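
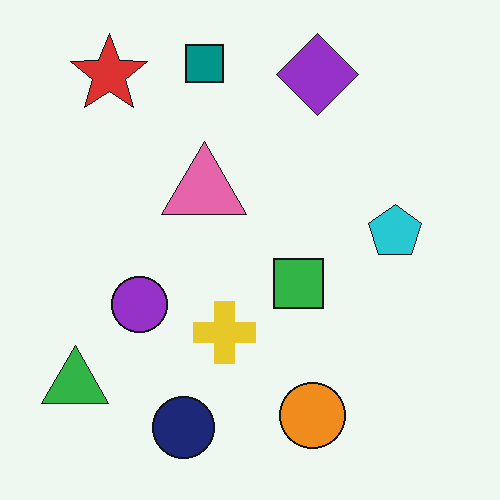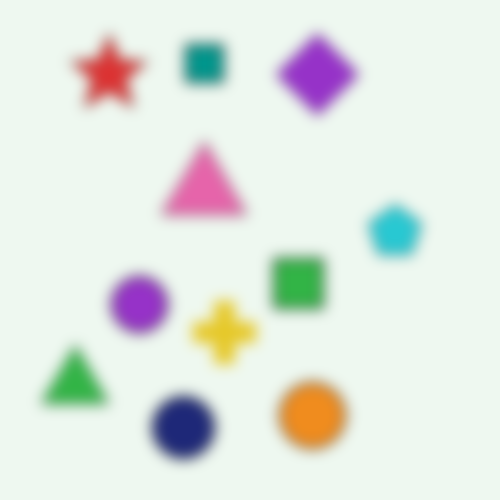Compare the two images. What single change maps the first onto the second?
The transformation is: heavily blurred.

Shape edges and outlines are uniformly softened across the whole image.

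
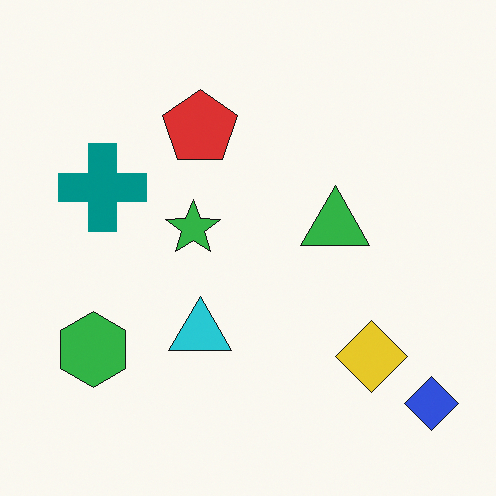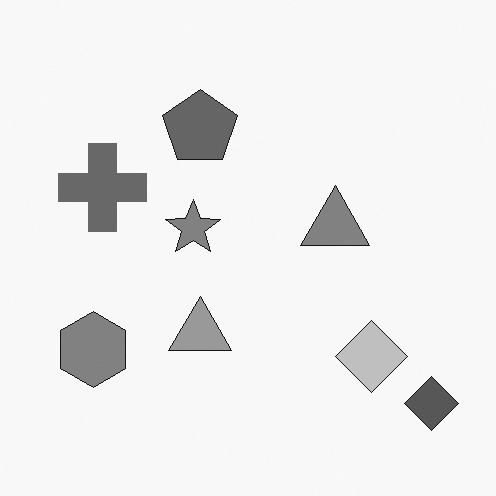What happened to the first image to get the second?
Converted to grayscale.

All color is removed — every shape is now a shade of grey.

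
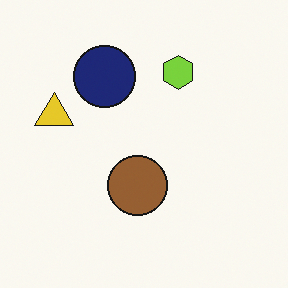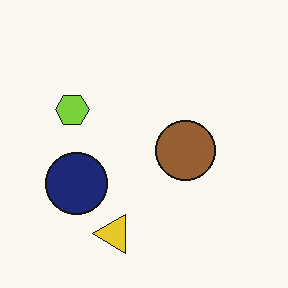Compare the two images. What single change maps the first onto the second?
This is the original image rotated 90° counter-clockwise.

The yellow triangle sits in the left of the first image and the bottom of the second — consistent with a whole-image 90° counter-clockwise rotation.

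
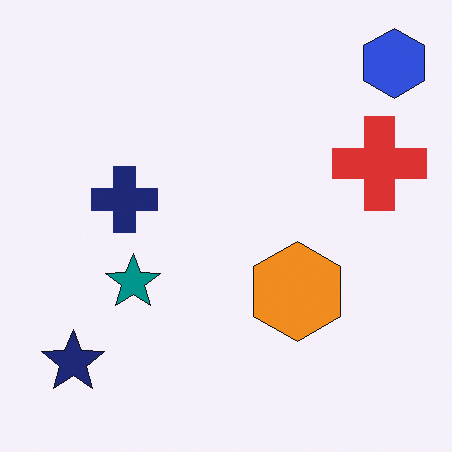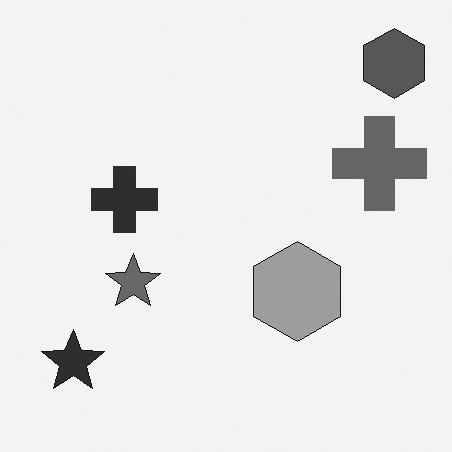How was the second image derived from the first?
The image was converted to grayscale.

All color is removed — every shape is now a shade of grey.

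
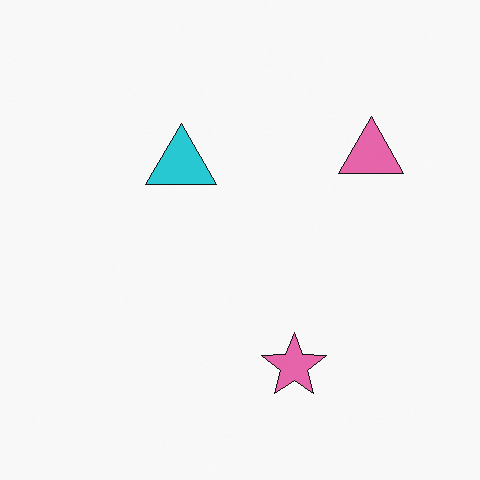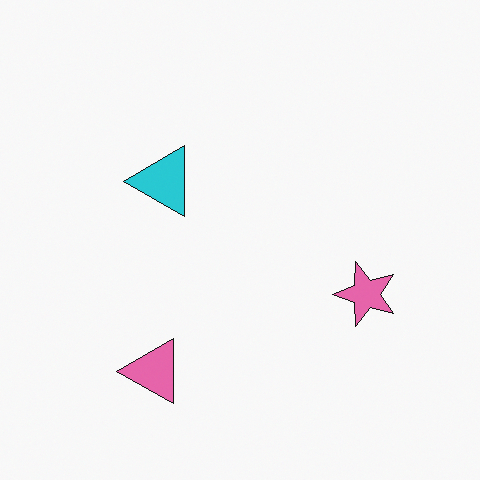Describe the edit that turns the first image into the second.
Transposed (reflected across the top-left ↔ bottom-right diagonal).

Shapes have swapped their row and column positions — what was in the top-right is now in the bottom-left — a diagonal reflection.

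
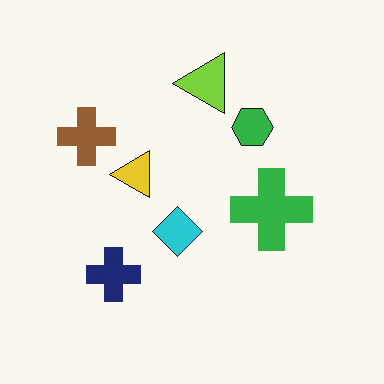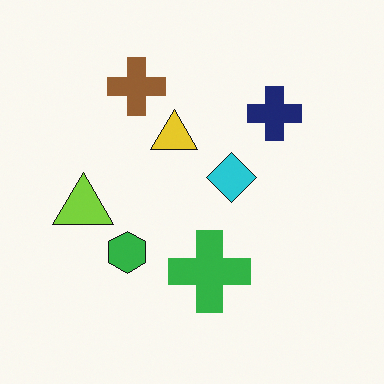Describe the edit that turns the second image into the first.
The first image is the second transposed (reflected across the top-left ↔ bottom-right diagonal).

Shapes have swapped their row and column positions — what was in the top-right is now in the bottom-left — a diagonal reflection.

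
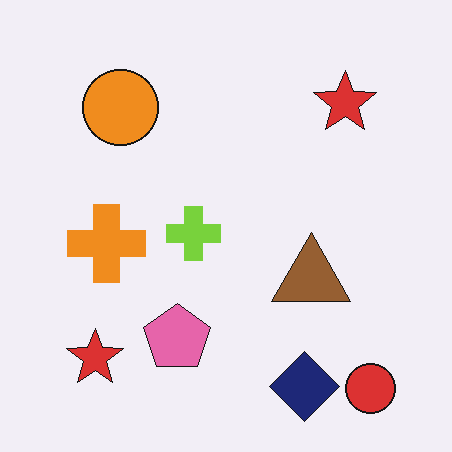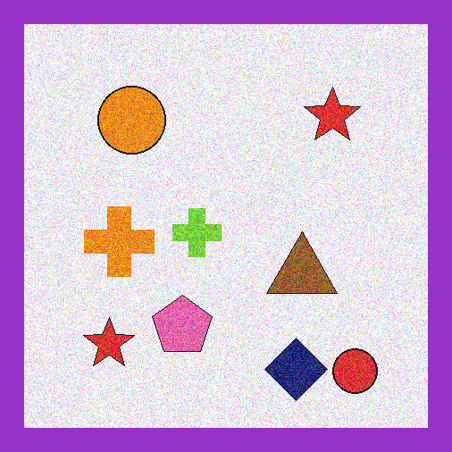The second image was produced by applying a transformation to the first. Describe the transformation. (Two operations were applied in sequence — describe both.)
Degraded with heavy additive noise, then framed with a purple border.

Random speckle covers the whole image, including the flat background. A solid purple frame runs around the edge of the second image, with the content slightly shrunk inside it.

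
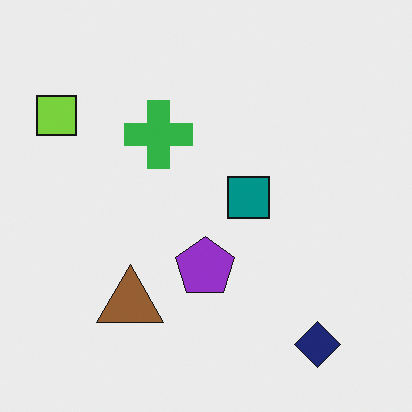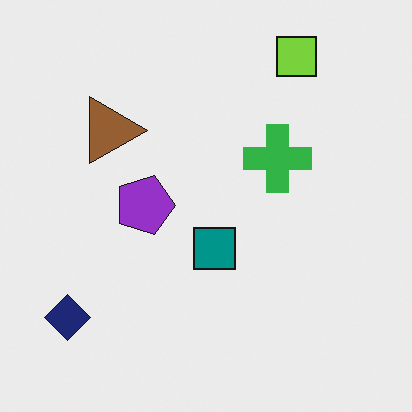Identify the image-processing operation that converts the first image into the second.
The second image is the first rotated 90° clockwise.

The navy diamond sits in the bottom-right of the first image and the bottom-left of the second — consistent with a whole-image 90° clockwise rotation.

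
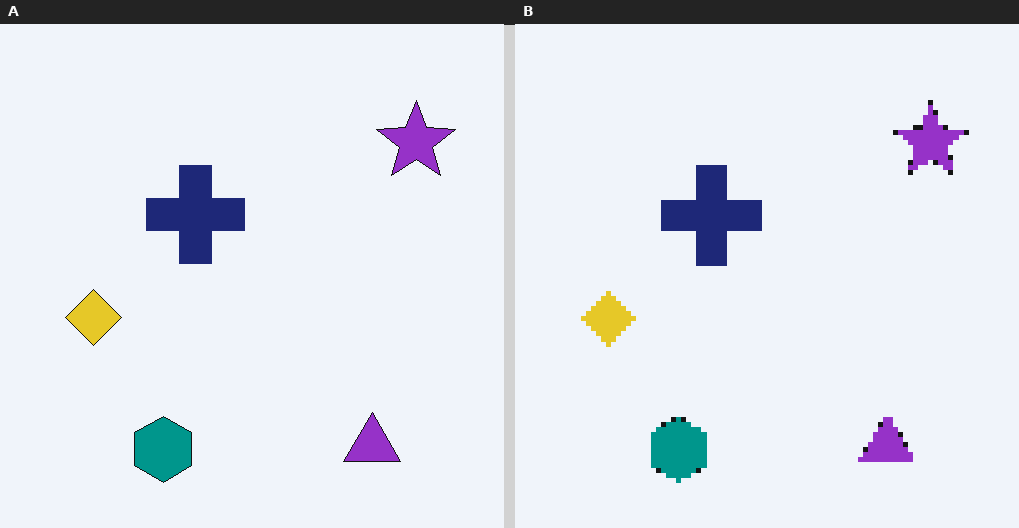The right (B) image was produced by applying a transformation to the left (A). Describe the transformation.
The image was lightly pixelated (a mild mosaic effect).

Shapes are reduced to large square blocks; fine edges and outlines are lost — a downscale-then-upscale (mosaic) effect.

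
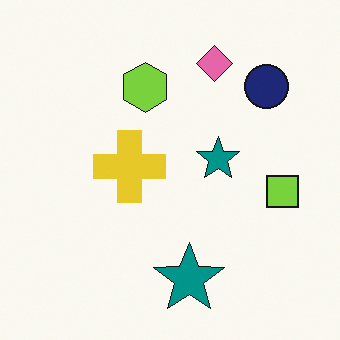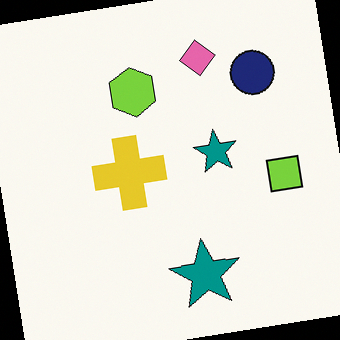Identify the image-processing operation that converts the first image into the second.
Rotated counter-clockwise by a few degrees.

Every shape is tilted by the same angle and the image corners show triangular fill wedges — a whole-image rotation by a non-right angle.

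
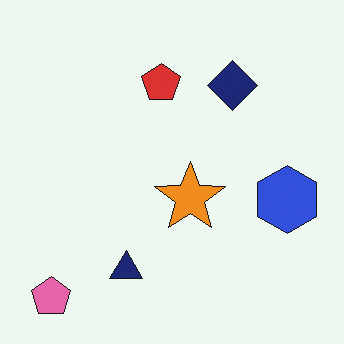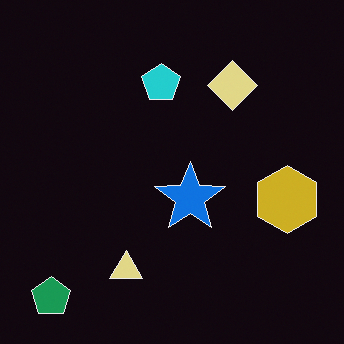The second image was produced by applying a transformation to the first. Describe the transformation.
Color-inverted (negative).

The light background has become dark and every shape's color is its complement — a photographic negative.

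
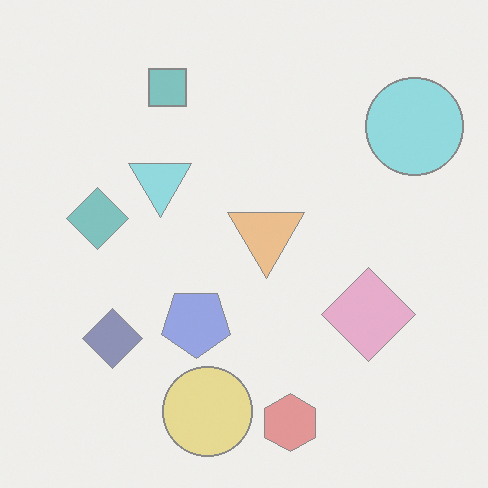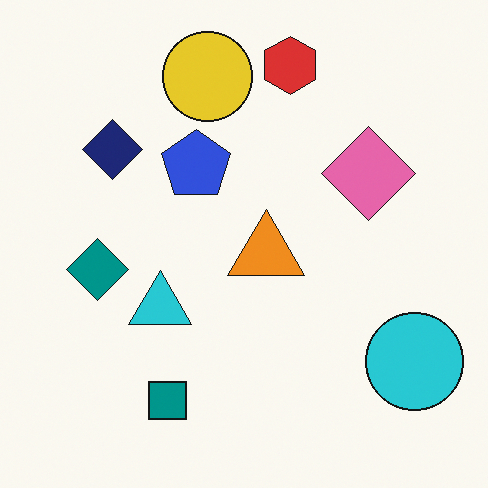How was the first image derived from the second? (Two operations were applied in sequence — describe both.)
The image was flipped vertically (top ↔ bottom), then given much lower contrast.

The red hexagon is in the top of the second image and the bottom of the first — shapes on opposite sides of the horizontal midline have swapped in a mirror flip. Tones are pushed toward mid-grey across the whole image — a global contrast change.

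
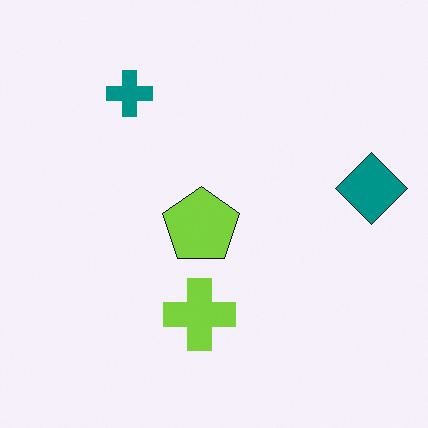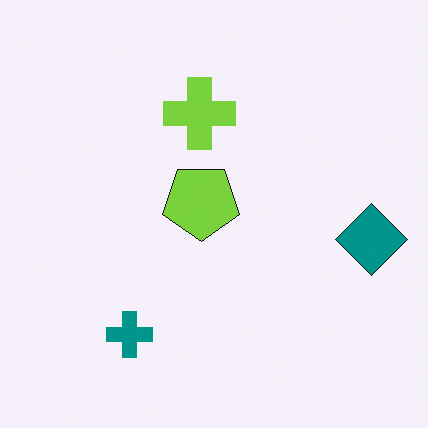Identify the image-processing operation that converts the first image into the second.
The second image is the first flipped vertically (top ↔ bottom).

The teal cross is in the top-left of the first image and the bottom-left of the second — shapes on opposite sides of the horizontal midline have swapped in a mirror flip.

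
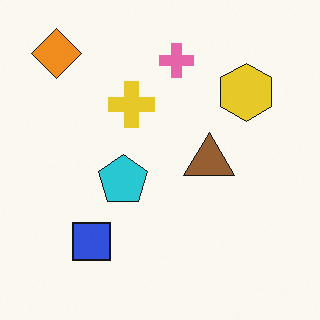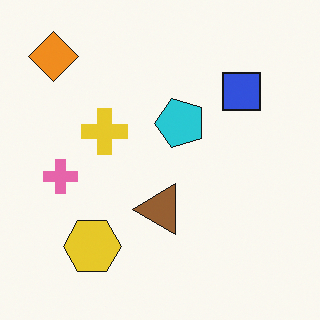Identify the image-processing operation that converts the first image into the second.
The transformation is: transposed (reflected across the top-left ↔ bottom-right diagonal).

Shapes have swapped their row and column positions — what was in the top-right is now in the bottom-left — a diagonal reflection.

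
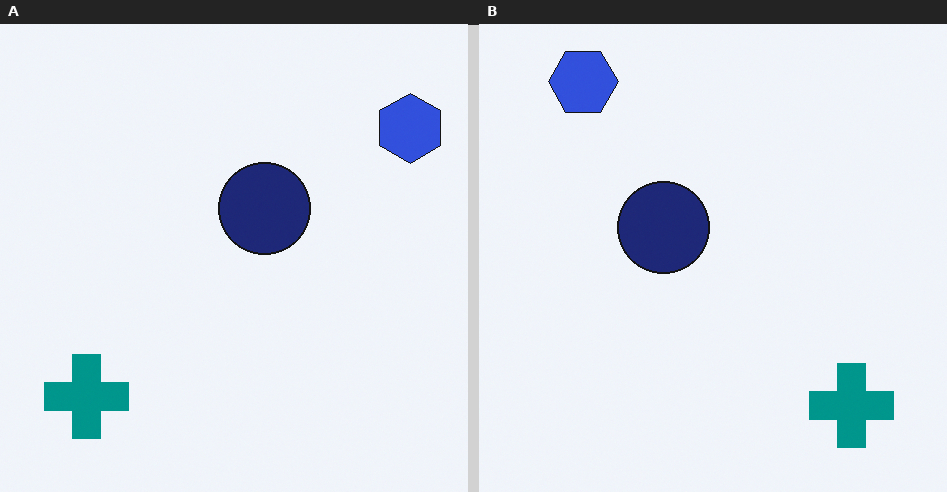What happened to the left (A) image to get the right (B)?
It was rotated 90° counter-clockwise.

The blue hexagon sits in the top-right of the left (A) image and the top-left of the right (B) — consistent with a whole-image 90° counter-clockwise rotation.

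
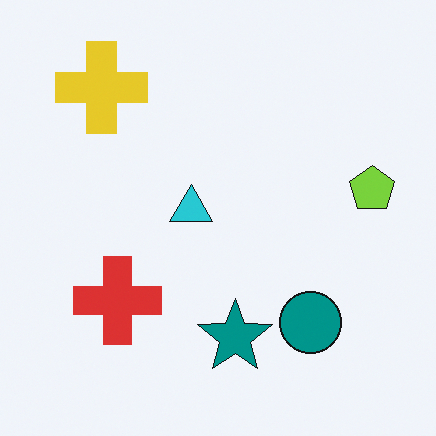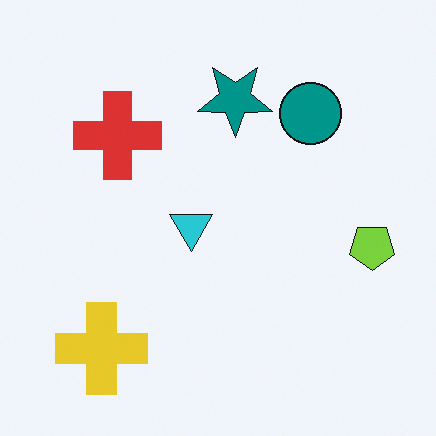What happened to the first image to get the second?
The image was flipped vertically (top ↔ bottom).

The yellow cross is in the top-left of the first image and the bottom-left of the second — shapes on opposite sides of the horizontal midline have swapped in a mirror flip.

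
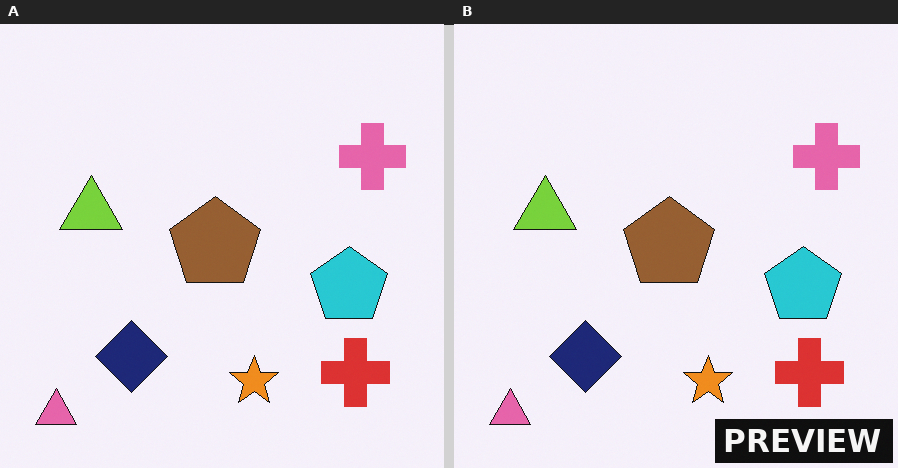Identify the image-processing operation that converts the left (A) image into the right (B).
Watermarked with the text "PREVIEW" in the lower-right corner.

A dark label reading "PREVIEW" appears in the lower-right corner.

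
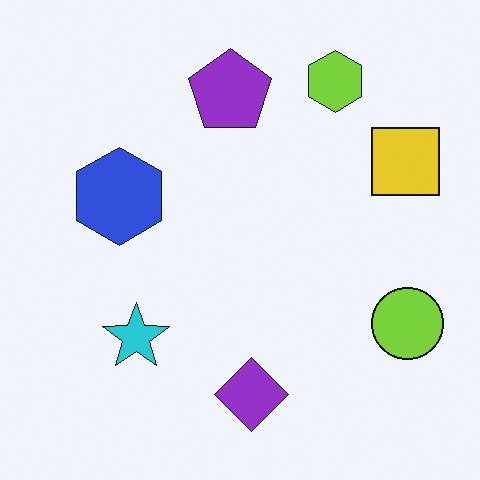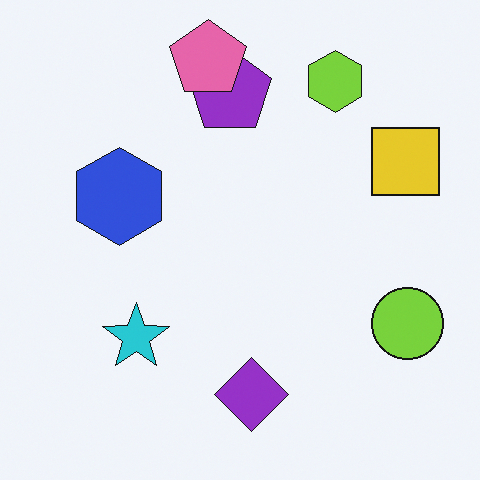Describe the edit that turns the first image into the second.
It was overlaid with an additional pink pentagon.

A pink pentagon appears in the second image that is absent from the first.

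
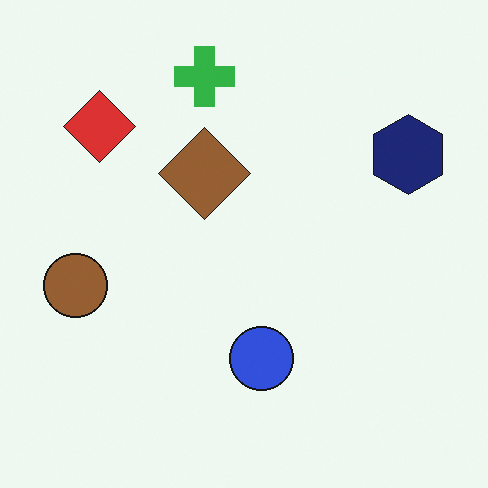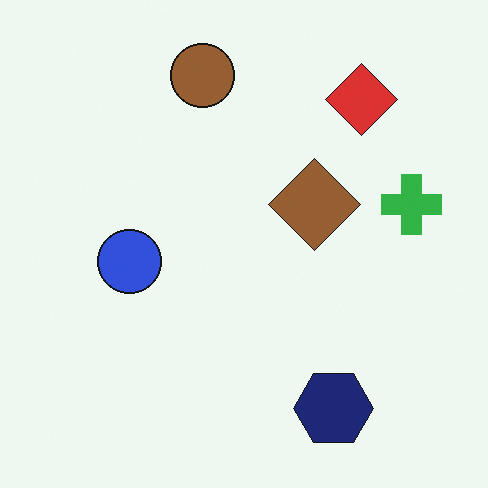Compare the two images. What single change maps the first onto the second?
The second image is the first rotated 90° clockwise.

The navy hexagon sits in the top-right of the first image and the bottom-right of the second — consistent with a whole-image 90° clockwise rotation.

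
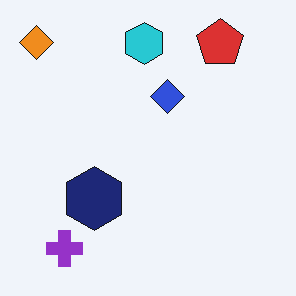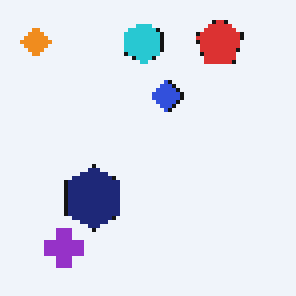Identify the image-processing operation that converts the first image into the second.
This is the original image lightly pixelated (a mild mosaic effect).

Shapes are reduced to large square blocks; fine edges and outlines are lost — a downscale-then-upscale (mosaic) effect.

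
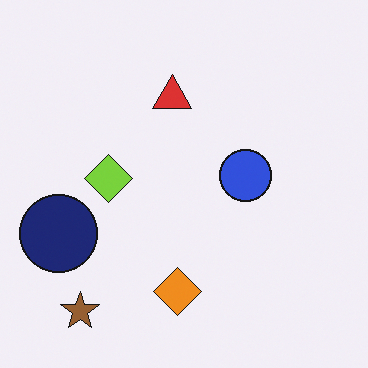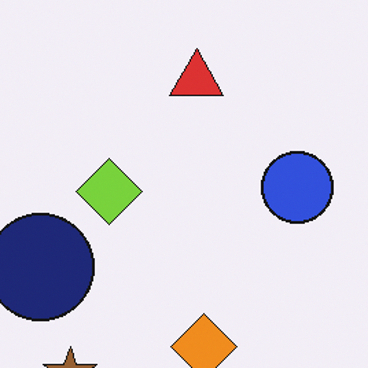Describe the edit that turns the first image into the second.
The transformation is: cropped to a modestly smaller region and rescaled.

The visible shapes are larger and the field of view is narrower; shapes near the original edges may be partly or wholly outside the frame — a crop-and-rescale.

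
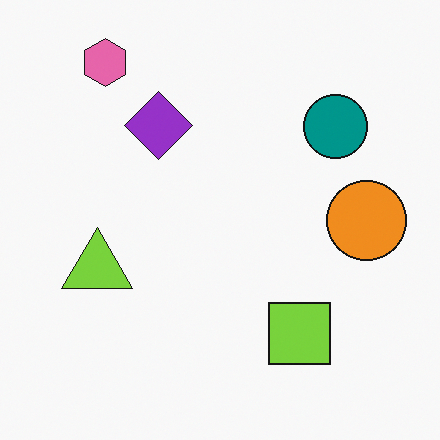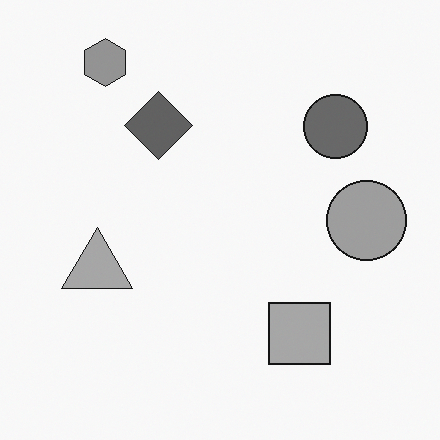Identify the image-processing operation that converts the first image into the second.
The image was converted to grayscale.

All color is removed — every shape is now a shade of grey.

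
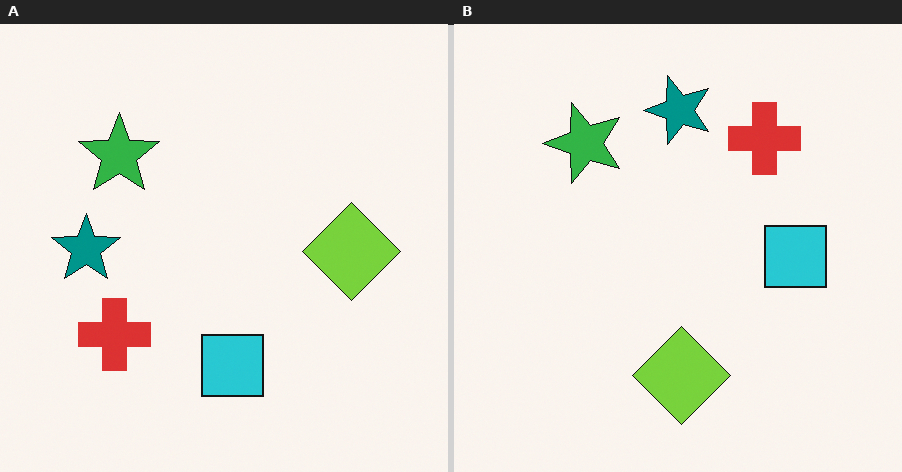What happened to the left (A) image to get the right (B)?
It was transposed (reflected across the top-left ↔ bottom-right diagonal).

Shapes have swapped their row and column positions — what was in the top-right is now in the bottom-left — a diagonal reflection.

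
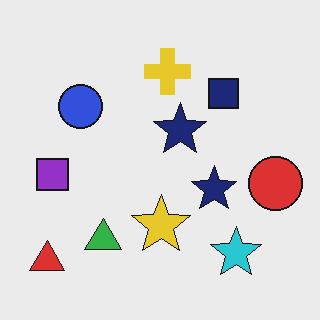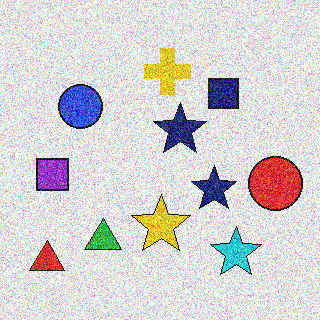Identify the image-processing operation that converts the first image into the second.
The second image is the first degraded with heavy additive noise.

Random speckle covers the whole image, including the flat background.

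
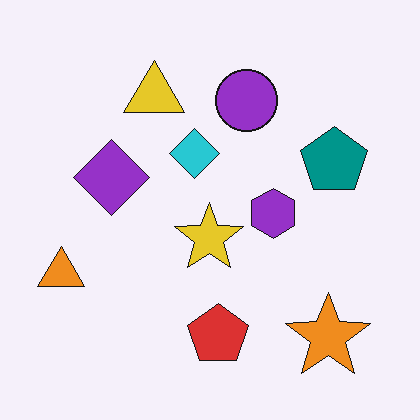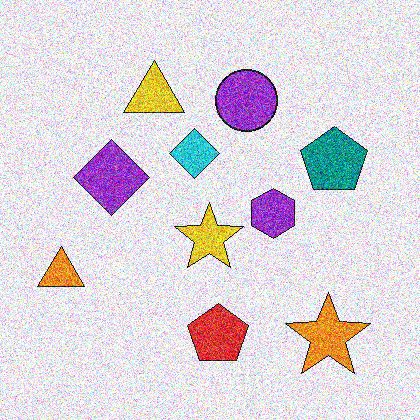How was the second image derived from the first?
The second image is the first degraded with a thick layer of grain.

Random speckle covers the whole image, including the flat background.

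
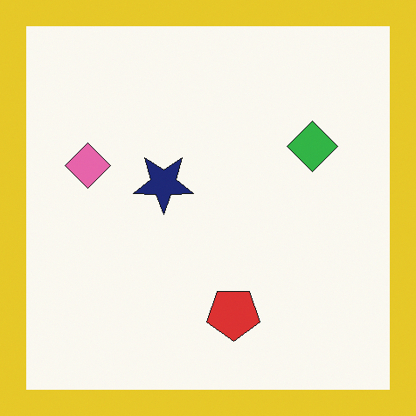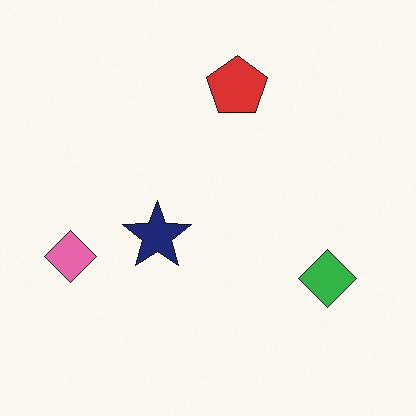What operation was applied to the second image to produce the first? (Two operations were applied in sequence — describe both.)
The image was flipped vertically (top ↔ bottom), then framed with a yellow border.

The red pentagon is in the top of the second image and the bottom of the first — shapes on opposite sides of the horizontal midline have swapped in a mirror flip. A solid yellow frame runs around the edge of the first image, with the content slightly shrunk inside it.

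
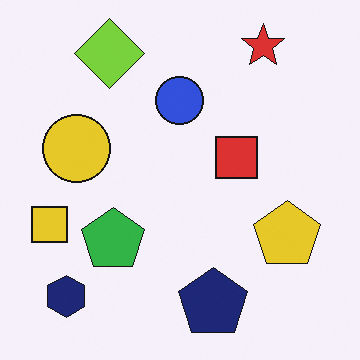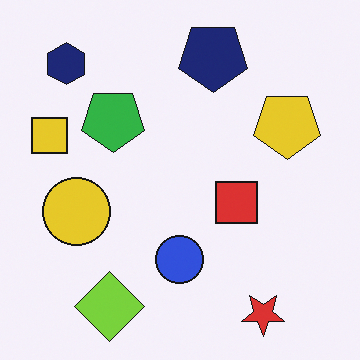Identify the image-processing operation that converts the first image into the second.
Flipped vertically (top ↔ bottom).

The red star is in the top-right of the first image and the bottom-right of the second — shapes on opposite sides of the horizontal midline have swapped in a mirror flip.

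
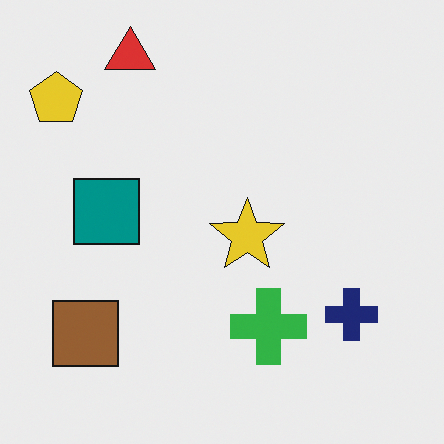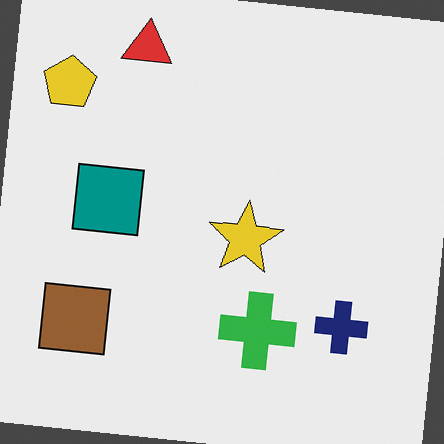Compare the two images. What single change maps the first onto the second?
The second image is the first rotated clockwise by a small amount.

Every shape is tilted by the same angle and the image corners show triangular fill wedges — a whole-image rotation by a non-right angle.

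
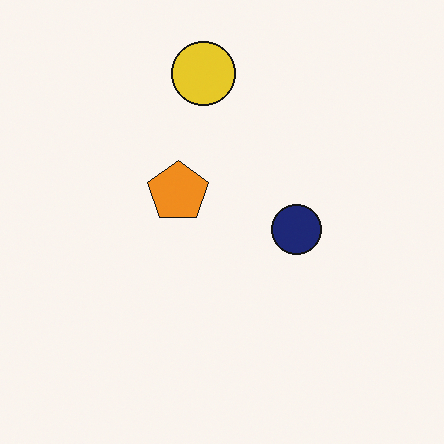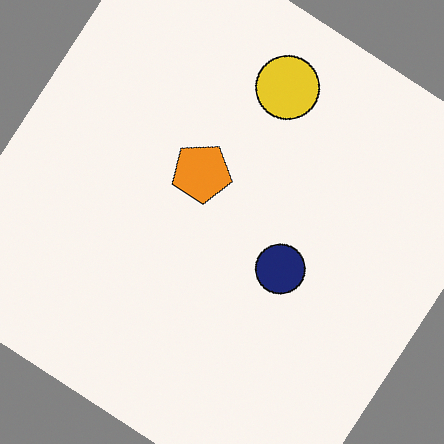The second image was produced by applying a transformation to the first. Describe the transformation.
The second image is the first rotated clockwise by a large amount — several tens of degrees.

Every shape is tilted by the same angle and the image corners show triangular fill wedges — a whole-image rotation by a non-right angle.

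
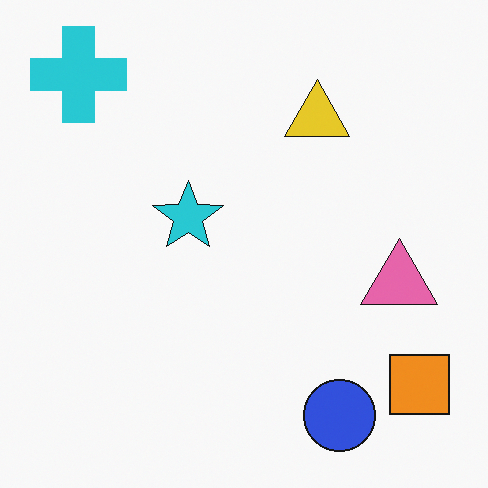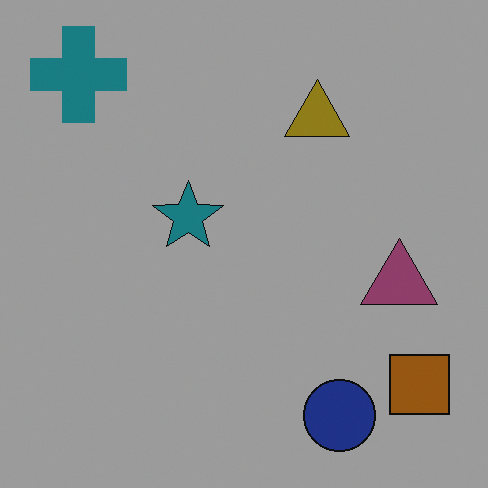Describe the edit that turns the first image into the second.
The transformation is: substantially darkened.

Every pixel — background and shapes alike — is uniformly darkened.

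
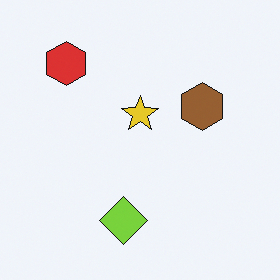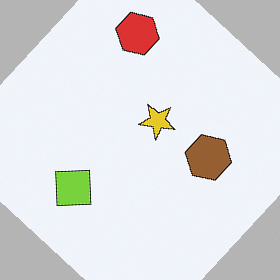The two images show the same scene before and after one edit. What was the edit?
This is the original image rotated clockwise by a large amount — several tens of degrees.

Every shape is tilted by the same angle and the image corners show triangular fill wedges — a whole-image rotation by a non-right angle.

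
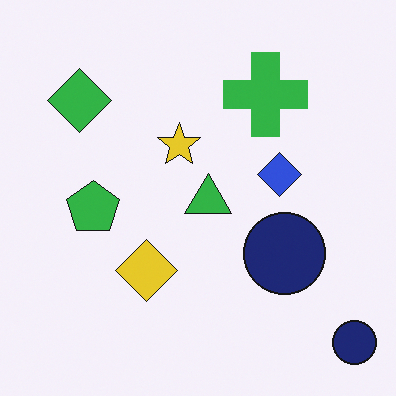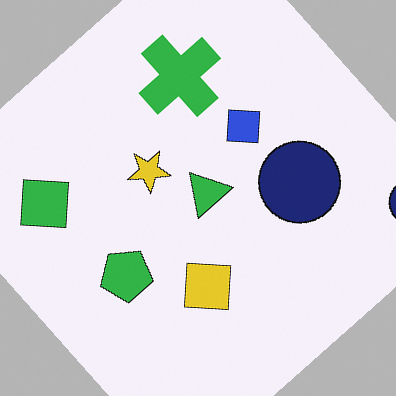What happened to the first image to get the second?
The image was rotated counter-clockwise by a large amount — several tens of degrees.

Every shape is tilted by the same angle and the image corners show triangular fill wedges — a whole-image rotation by a non-right angle.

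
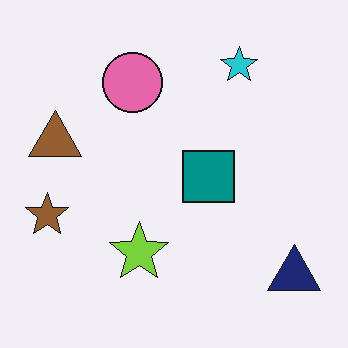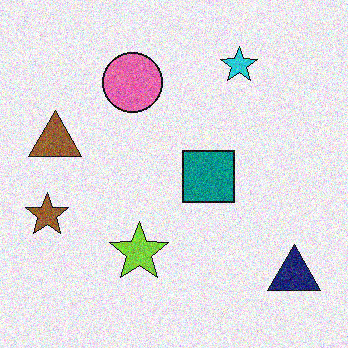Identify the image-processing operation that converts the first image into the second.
The second image is the first degraded with moderate additive noise.

Random speckle covers the whole image, including the flat background.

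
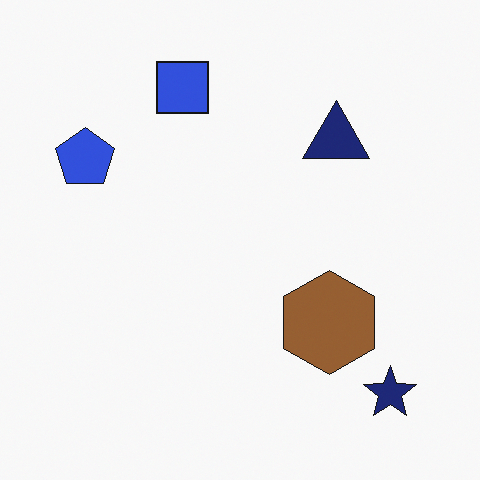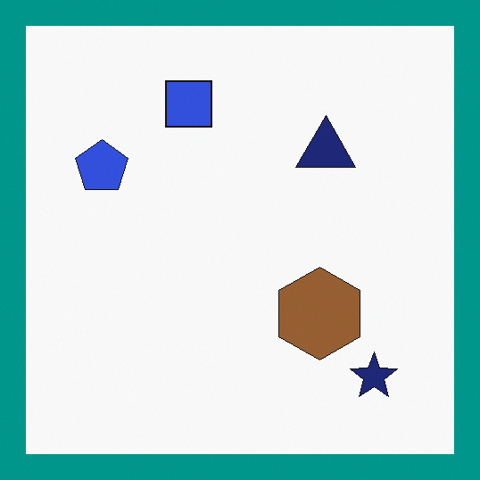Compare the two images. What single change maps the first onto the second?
The second image is the first framed with a teal border.

A solid teal frame runs around the edge of the second image, with the content slightly shrunk inside it.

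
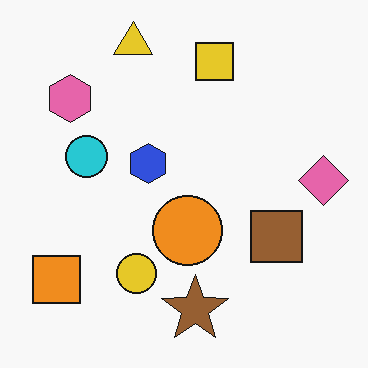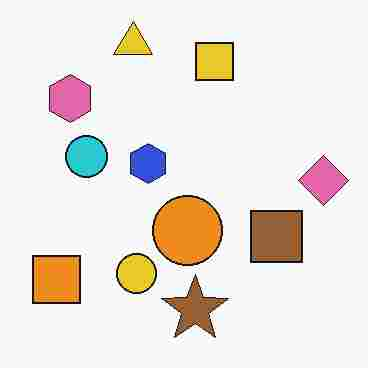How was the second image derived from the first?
The image was degraded with heavy JPEG compression.

Blocky 8×8 compression artifacts appear around shape edges and the flat background shows ringing — characteristic JPEG degradation.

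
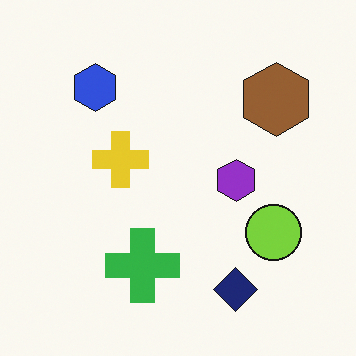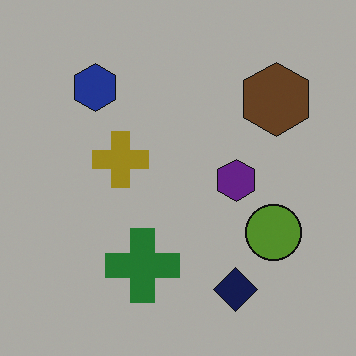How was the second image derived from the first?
The transformation is: noticeably darkened.

Every pixel — background and shapes alike — is uniformly darkened.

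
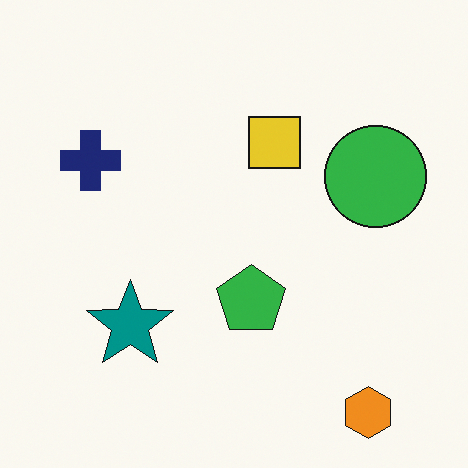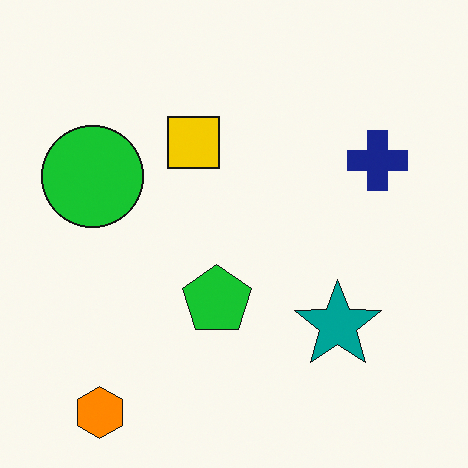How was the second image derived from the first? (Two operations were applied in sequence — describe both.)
This is the original image flipped horizontally (left ↔ right), then slightly oversaturated.

The navy cross is in the left of the first image and the right of the second — shapes on opposite sides of the vertical midline have swapped in a mirror flip. All colors are more vivid — a global saturation change.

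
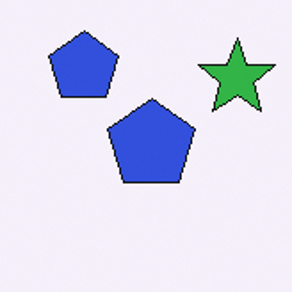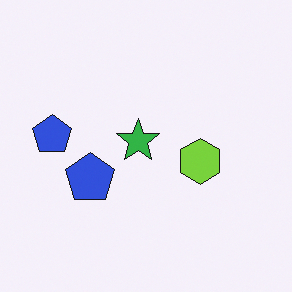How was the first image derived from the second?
Cropped tightly and scaled back up.

The visible shapes are larger and the field of view is narrower; shapes near the original edges may be partly or wholly outside the frame — a crop-and-rescale.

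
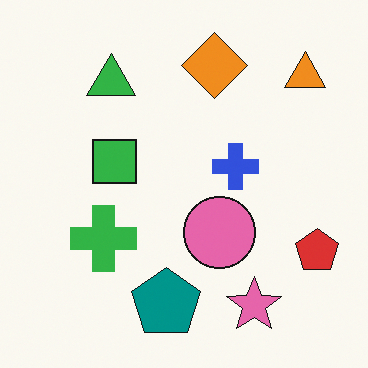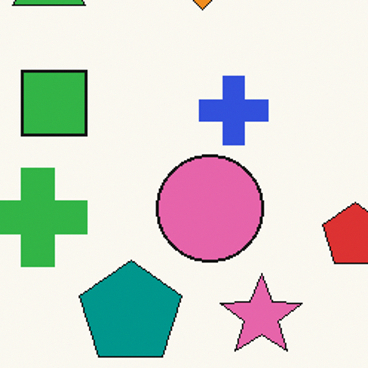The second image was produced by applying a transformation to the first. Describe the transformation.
The transformation is: cropped slightly and scaled back up.

The visible shapes are larger and the field of view is narrower; shapes near the original edges may be partly or wholly outside the frame — a crop-and-rescale.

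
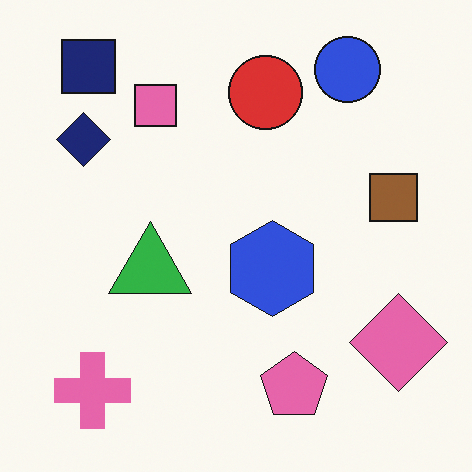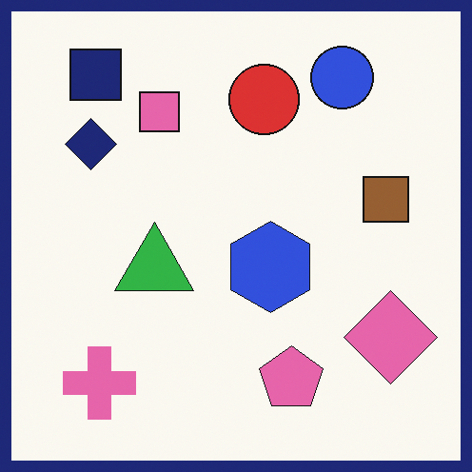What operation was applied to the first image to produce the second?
This is the original image framed with a navy border.

A solid navy frame runs around the edge of the second image, with the content slightly shrunk inside it.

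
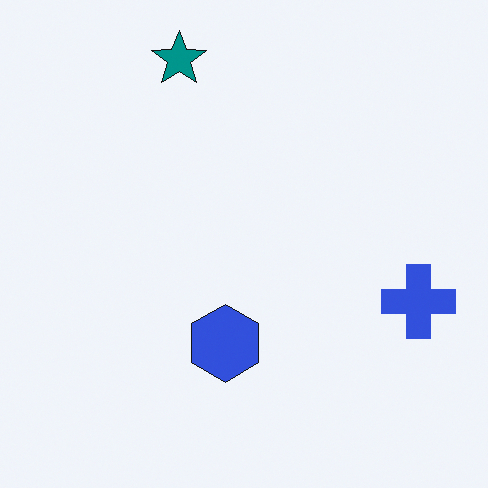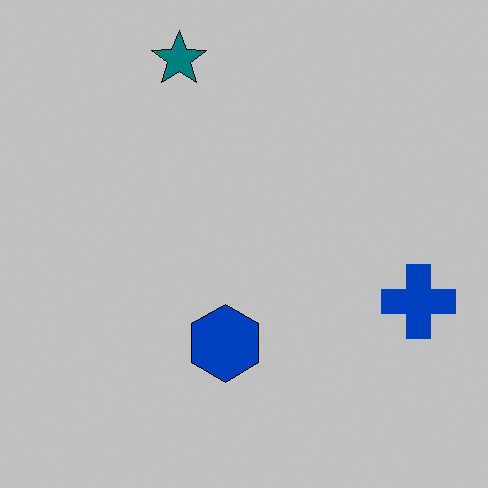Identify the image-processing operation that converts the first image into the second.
This is the original image heavily posterized to just a handful of flat colors.

Each flat color has snapped to a coarser quantized level — most visibly, the near-white background has dropped to a flat grey.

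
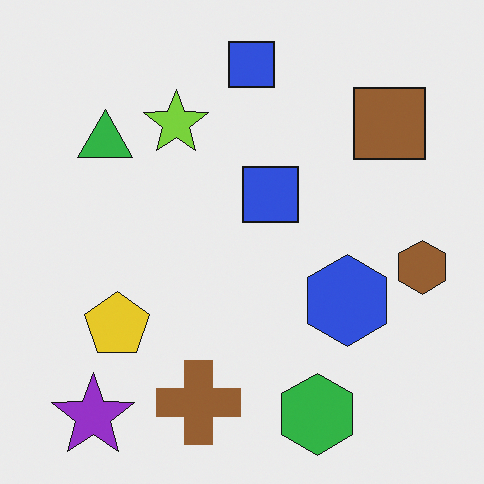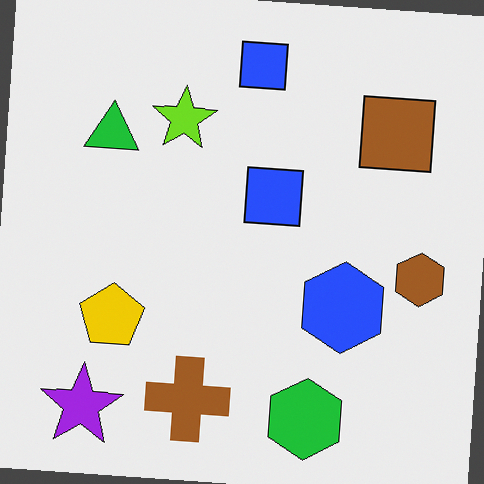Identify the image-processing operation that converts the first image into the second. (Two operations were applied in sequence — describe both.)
This is the original image rotated clockwise by a slight angle, then slightly oversaturated.

Every shape is tilted by the same angle and the image corners show triangular fill wedges — a whole-image rotation by a non-right angle. All colors are more vivid — a global saturation change.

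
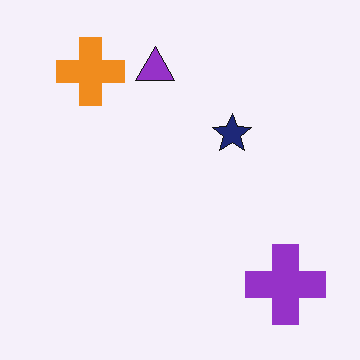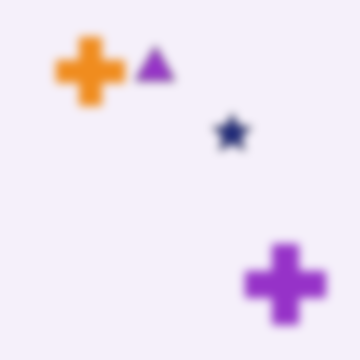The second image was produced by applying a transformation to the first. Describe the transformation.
Moderately blurred.

Shape edges and outlines are uniformly softened across the whole image.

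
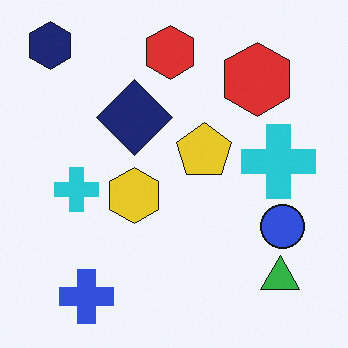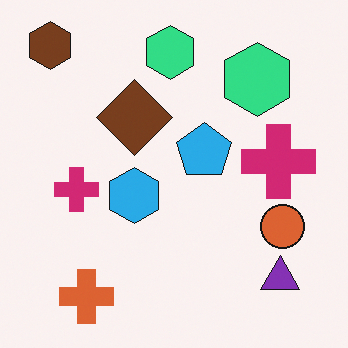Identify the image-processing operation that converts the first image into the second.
Hue-shifted noticeably.

Every shape's color has rotated by the same amount around the hue wheel — a uniform hue shift.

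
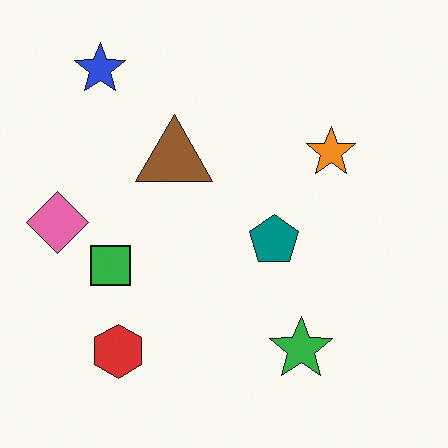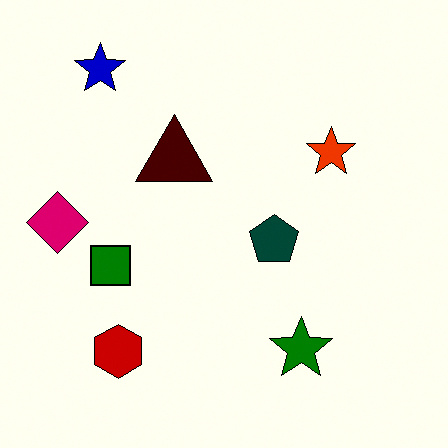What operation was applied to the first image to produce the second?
Boosted in contrast.

Tones are pushed away from mid-grey across the whole image — a global contrast change.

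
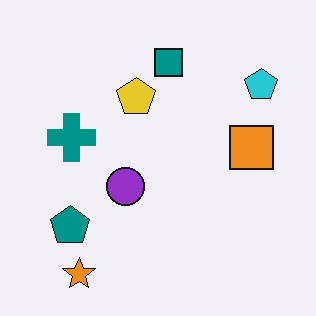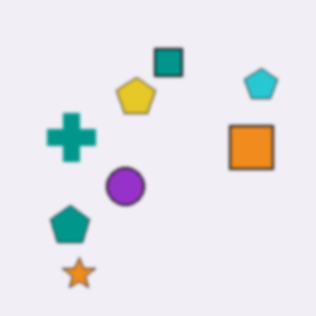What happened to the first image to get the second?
Given a subtle gaussian blur.

Shape edges and outlines are uniformly softened across the whole image.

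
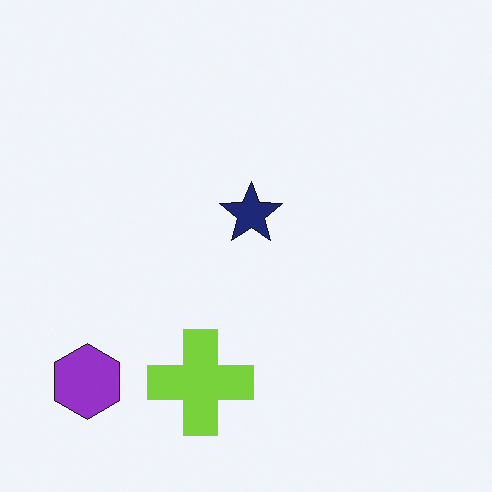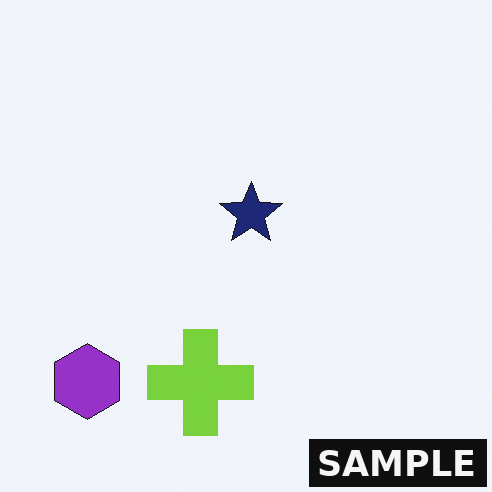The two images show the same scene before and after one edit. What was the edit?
This is the original image watermarked with the text "SAMPLE" in the lower-right corner.

A dark label reading "SAMPLE" appears in the lower-right corner.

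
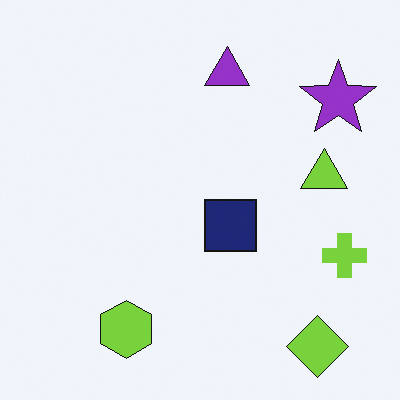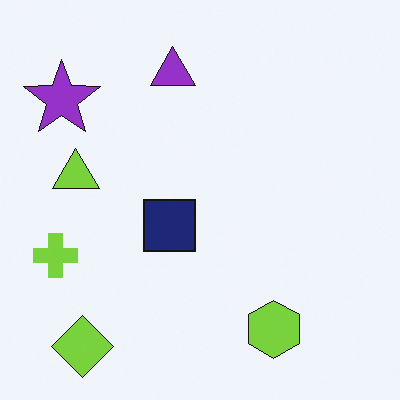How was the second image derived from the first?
Flipped horizontally (left ↔ right).

The lime cross is in the right of the first image and the left of the second — shapes on opposite sides of the vertical midline have swapped in a mirror flip.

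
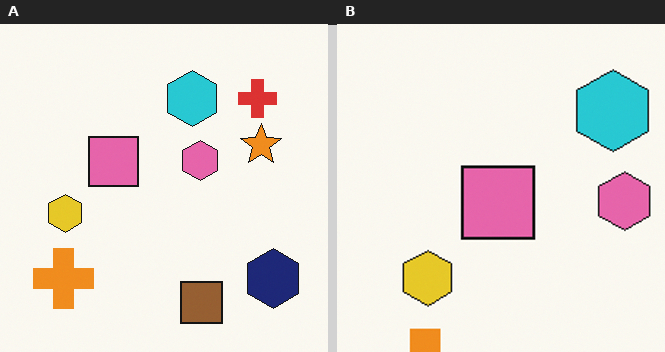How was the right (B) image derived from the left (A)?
The right (B) image is the left (A) cropped slightly and scaled back up.

The visible shapes are larger and the field of view is narrower; shapes near the original edges may be partly or wholly outside the frame — a crop-and-rescale.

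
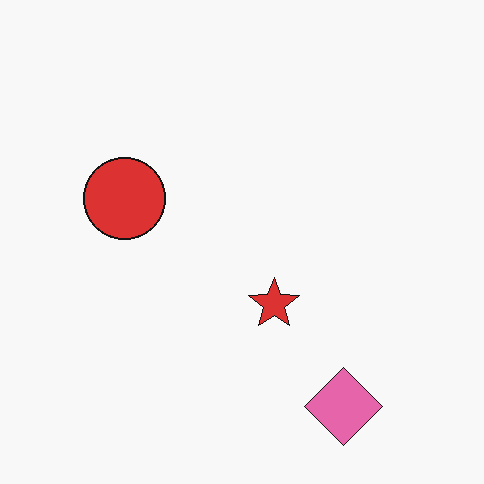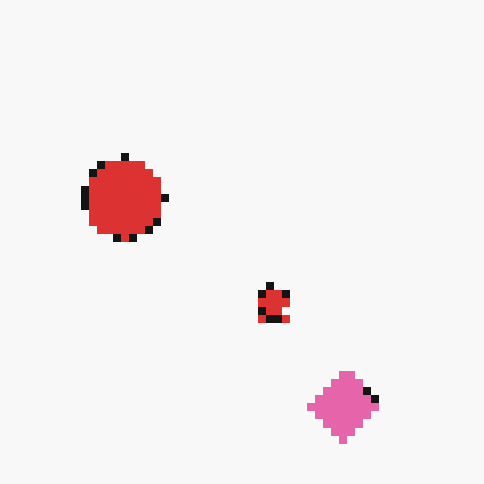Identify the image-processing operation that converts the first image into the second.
This is the original image moderately pixelated.

Shapes are reduced to large square blocks; fine edges and outlines are lost — a downscale-then-upscale (mosaic) effect.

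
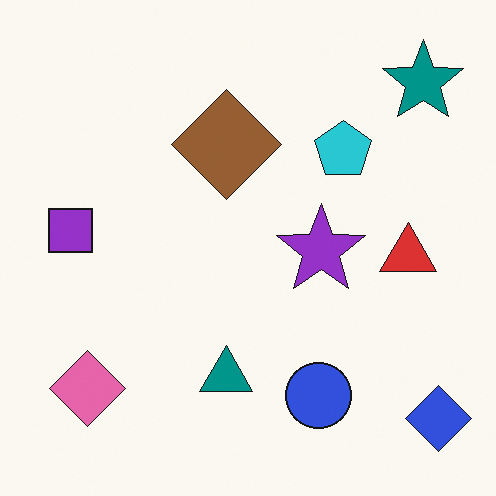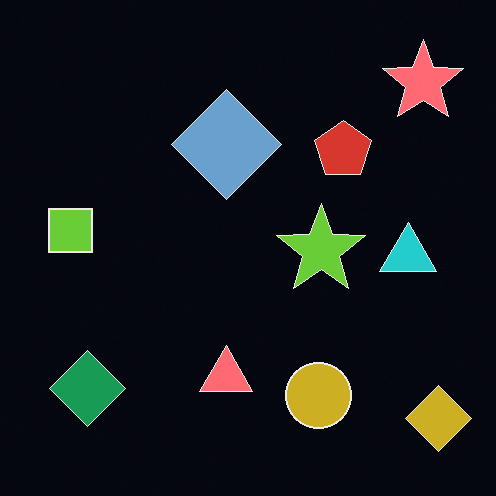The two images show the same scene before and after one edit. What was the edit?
The image was color-inverted (negative).

The light background has become dark and every shape's color is its complement — a photographic negative.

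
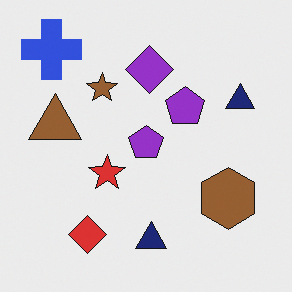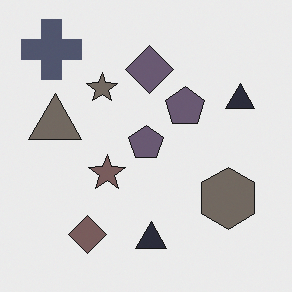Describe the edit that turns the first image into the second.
The transformation is: made much more muted (saturation change).

All colors are more muted and greyish — a global saturation change.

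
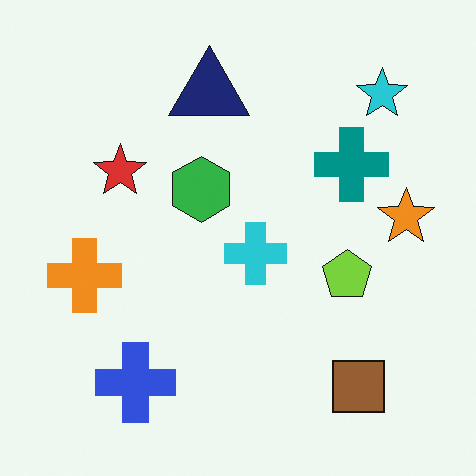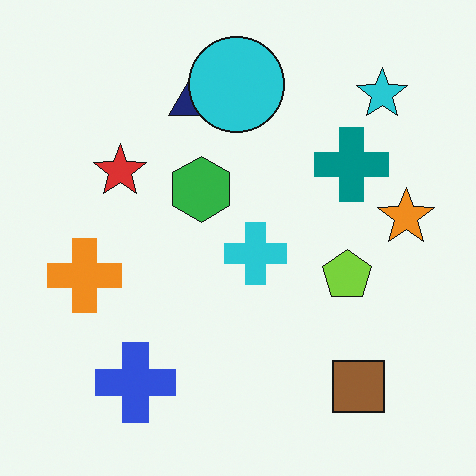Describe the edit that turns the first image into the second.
This is the original image overlaid with an additional cyan circle.

A cyan circle appears in the second image that is absent from the first.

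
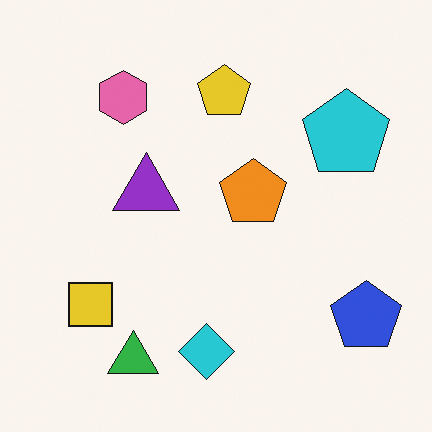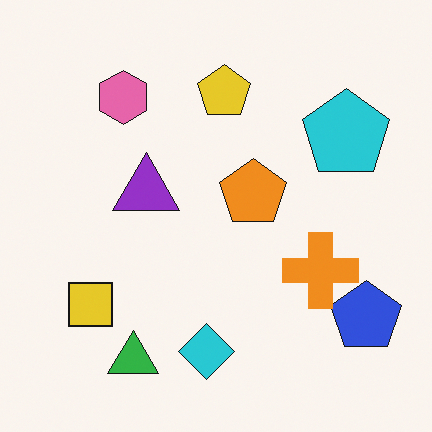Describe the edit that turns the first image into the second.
The transformation is: overlaid with an additional orange cross.

An orange cross appears in the second image that is absent from the first.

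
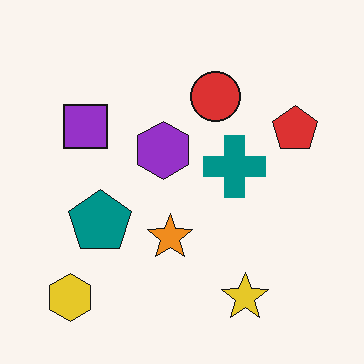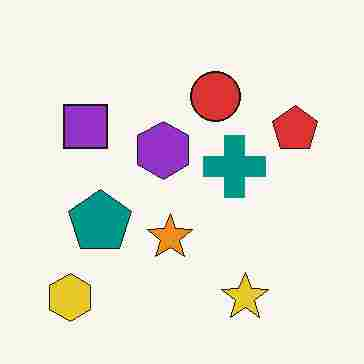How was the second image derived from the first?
This is the original image heavily JPEG-compressed with obvious blocking artifacts.

Blocky 8×8 compression artifacts appear around shape edges and the flat background shows ringing — characteristic JPEG degradation.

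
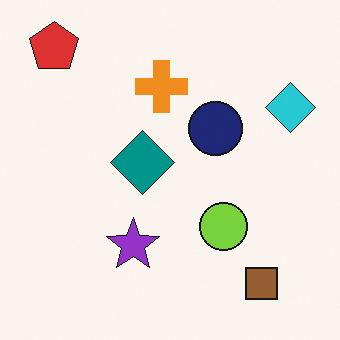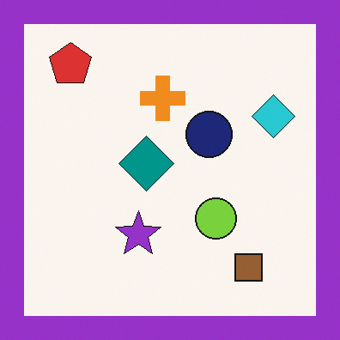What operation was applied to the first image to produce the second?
Framed with a purple border.

A solid purple frame runs around the edge of the second image, with the content slightly shrunk inside it.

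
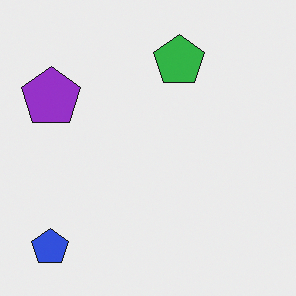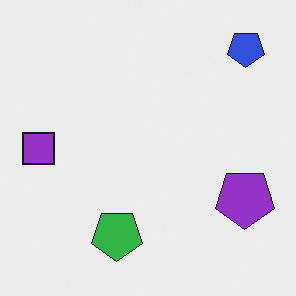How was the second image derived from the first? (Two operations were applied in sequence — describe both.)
It was rotated 180°, then overlaid with an additional purple square.

The blue pentagon sits in the bottom-left of the first image and the top-right of the second — consistent with a whole-image 180° rotation. A purple square appears in the second image that is absent from the first.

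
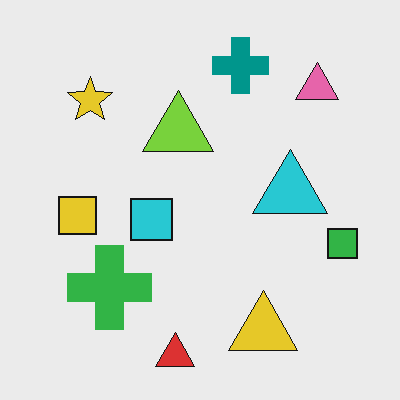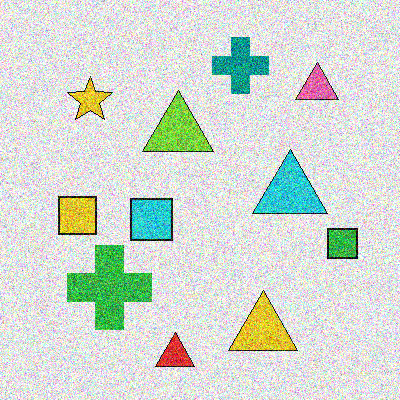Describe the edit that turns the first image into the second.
The second image is the first degraded with heavy additive noise.

Random speckle covers the whole image, including the flat background.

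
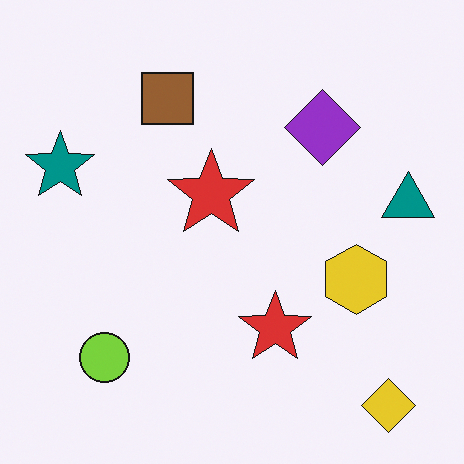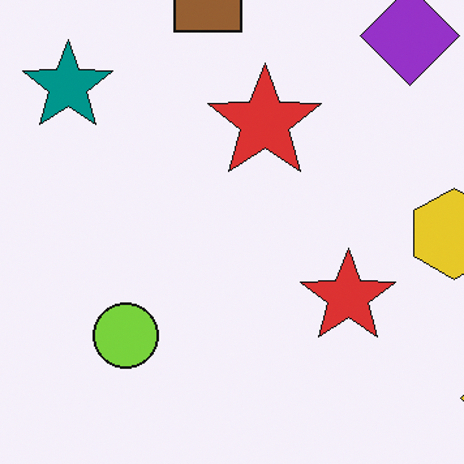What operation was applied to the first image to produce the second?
The second image is the first cropped to a modestly smaller region and rescaled.

The visible shapes are larger and the field of view is narrower; shapes near the original edges may be partly or wholly outside the frame — a crop-and-rescale.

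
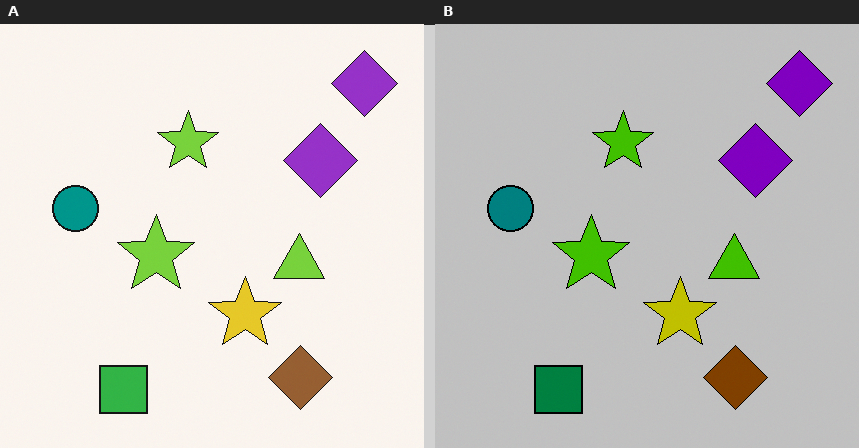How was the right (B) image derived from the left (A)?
Heavily posterized to just a handful of flat colors.

Each flat color has snapped to a coarser quantized level — most visibly, the near-white background has dropped to a flat grey.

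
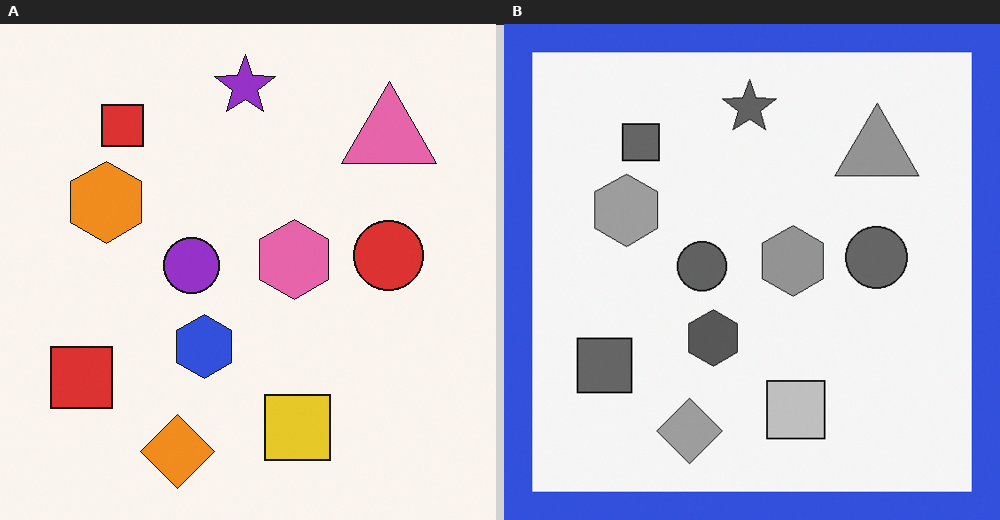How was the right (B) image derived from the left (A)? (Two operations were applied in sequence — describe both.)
The transformation is: converted to grayscale, then framed with a blue border.

All color is removed — every shape is now a shade of grey. A solid blue frame runs around the edge of the right (B) image, with the content slightly shrunk inside it.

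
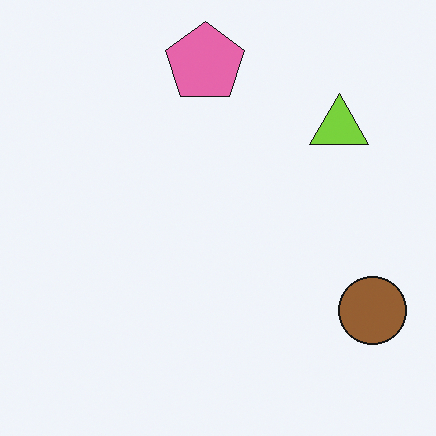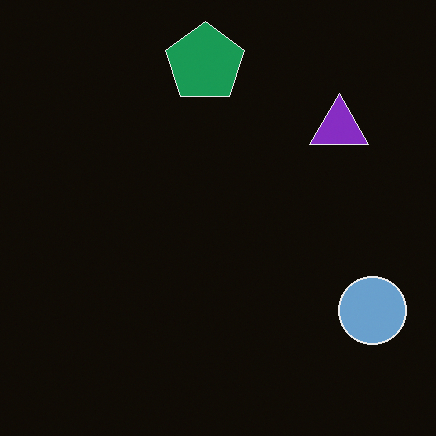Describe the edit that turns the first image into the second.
The image was color-inverted (negative).

The light background has become dark and every shape's color is its complement — a photographic negative.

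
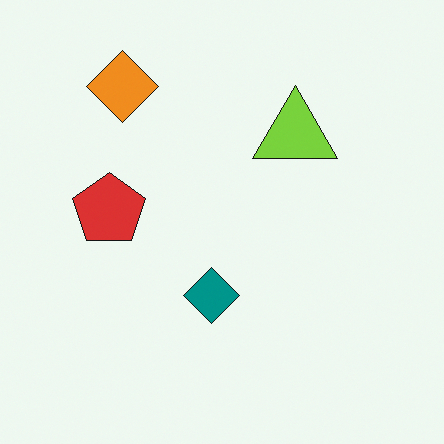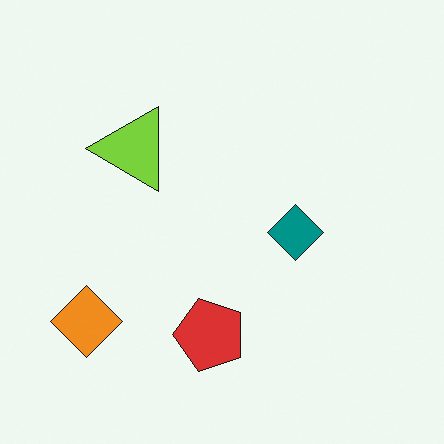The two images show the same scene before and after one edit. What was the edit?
The image was rotated 90° counter-clockwise.

The orange diamond sits in the top-left of the first image and the bottom-left of the second — consistent with a whole-image 90° counter-clockwise rotation.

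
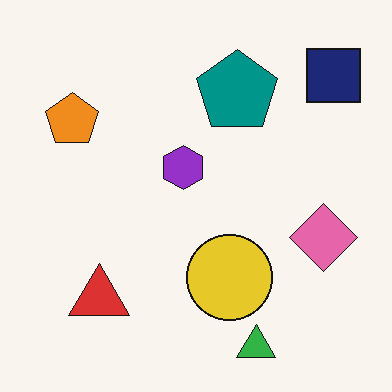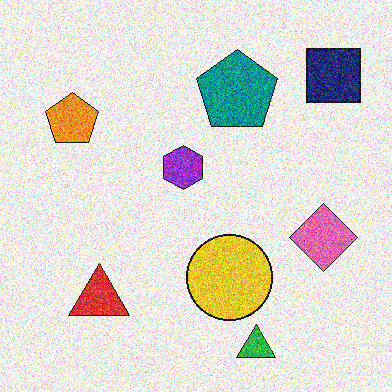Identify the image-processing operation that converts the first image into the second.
This is the original image degraded with a thick layer of grain.

Random speckle covers the whole image, including the flat background.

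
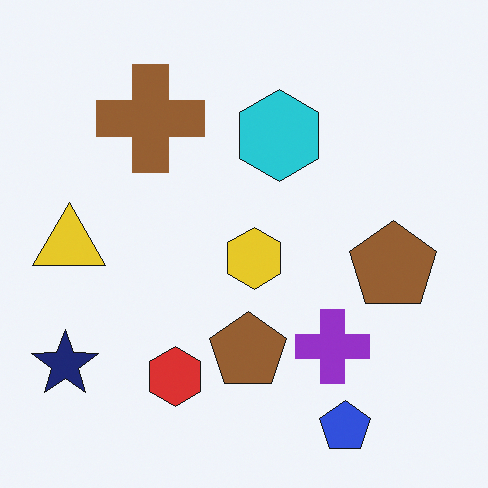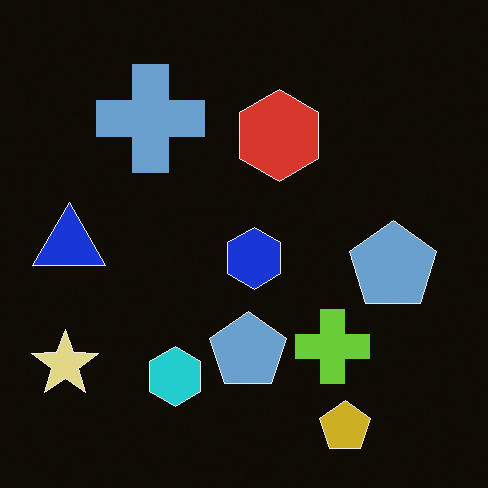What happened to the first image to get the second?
Color-inverted (negative).

The light background has become dark and every shape's color is its complement — a photographic negative.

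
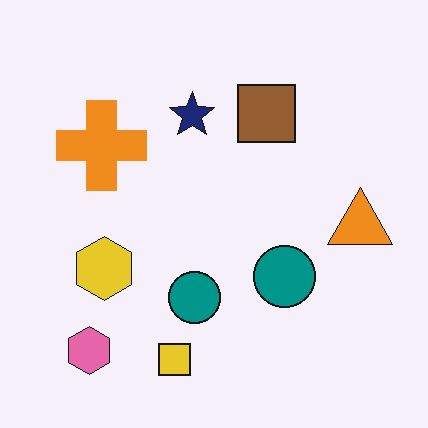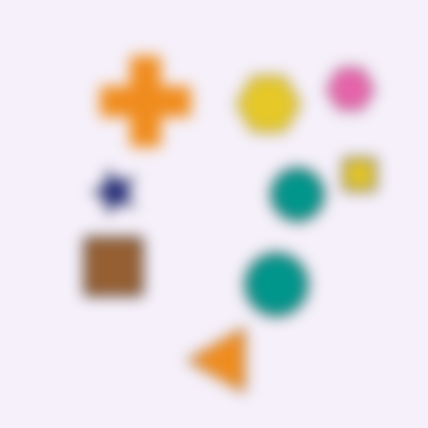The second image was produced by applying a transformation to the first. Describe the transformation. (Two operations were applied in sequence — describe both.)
Transposed (reflected across the top-left ↔ bottom-right diagonal), then strongly gaussian-blurred.

Shapes have swapped their row and column positions — what was in the top-right is now in the bottom-left — a diagonal reflection. Shape edges and outlines are uniformly softened across the whole image.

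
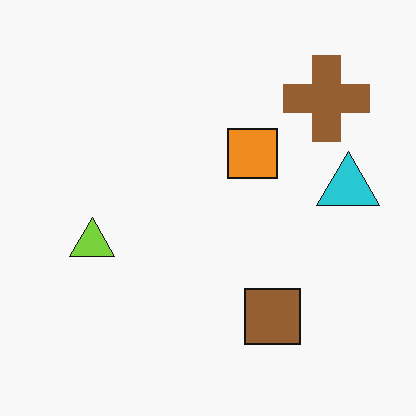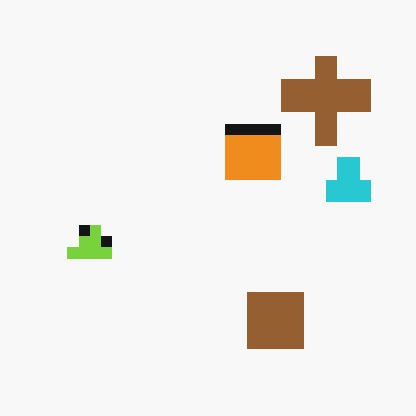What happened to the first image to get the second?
The image was heavily pixelated into large blocks.

Shapes are reduced to large square blocks; fine edges and outlines are lost — a downscale-then-upscale (mosaic) effect.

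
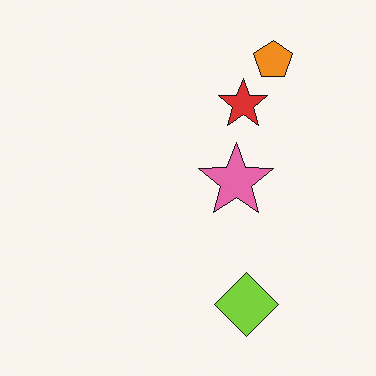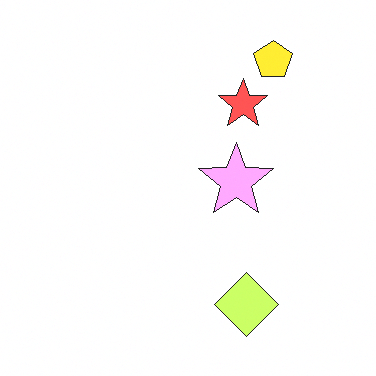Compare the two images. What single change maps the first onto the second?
This is the original image noticeably brightened.

Every pixel — background and shapes alike — is uniformly brightened.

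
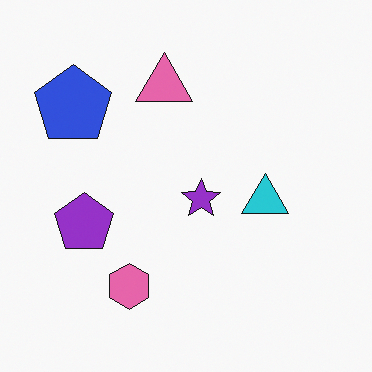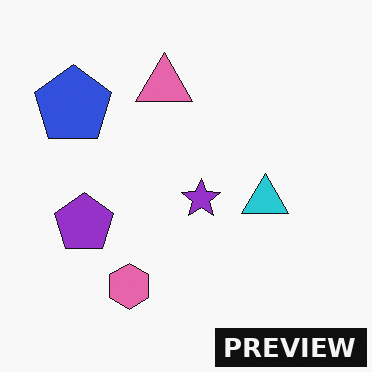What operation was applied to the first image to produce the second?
The second image is the first watermarked with the text "PREVIEW" in the lower-right corner.

A dark label reading "PREVIEW" appears in the lower-right corner.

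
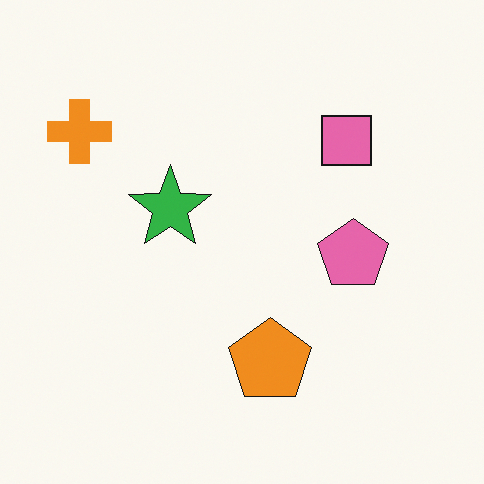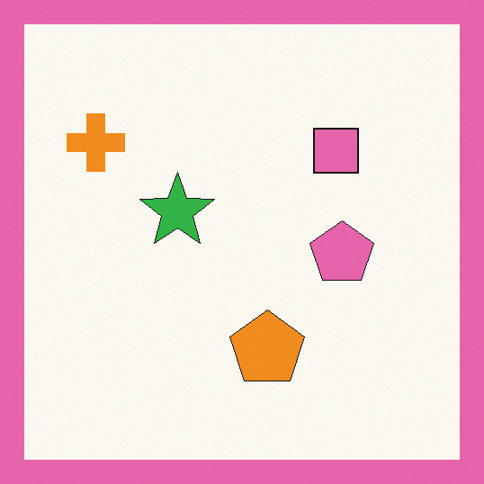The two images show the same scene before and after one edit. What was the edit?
The image was framed with a pink border.

A solid pink frame runs around the edge of the second image, with the content slightly shrunk inside it.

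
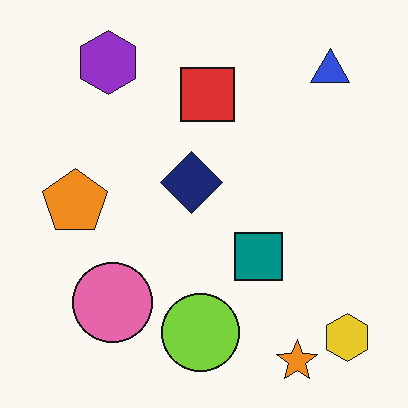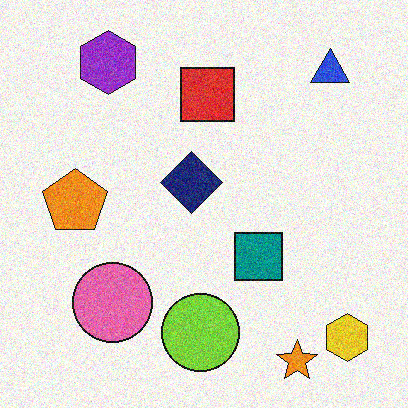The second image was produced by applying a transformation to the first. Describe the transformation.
The image was degraded with moderate additive noise.

Random speckle covers the whole image, including the flat background.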